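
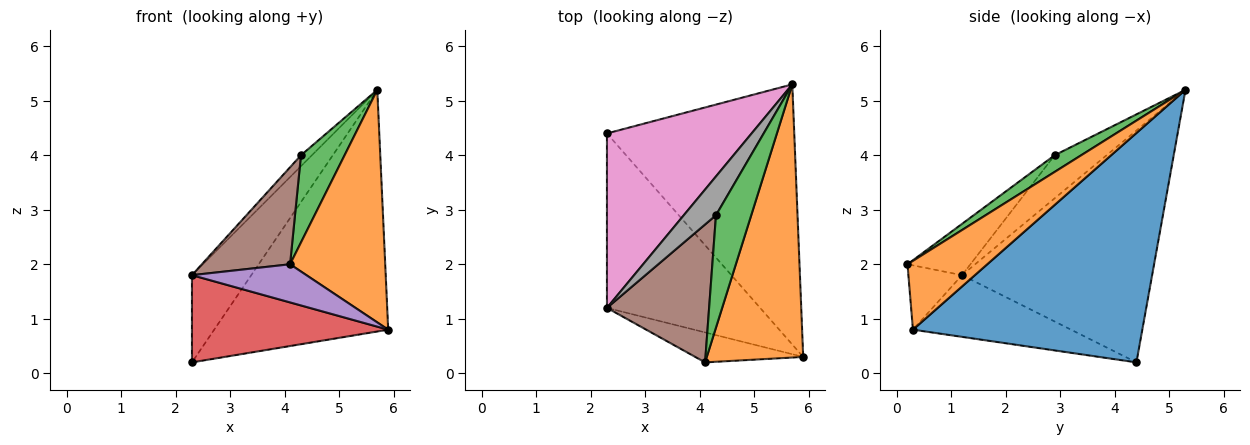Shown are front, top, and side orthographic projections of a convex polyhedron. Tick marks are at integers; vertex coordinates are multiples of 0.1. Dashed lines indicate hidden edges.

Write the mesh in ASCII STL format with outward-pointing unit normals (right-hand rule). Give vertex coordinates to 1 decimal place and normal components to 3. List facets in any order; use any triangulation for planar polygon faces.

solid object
 facet normal 0.668 0.507 -0.545
  outer loop
   vertex 5.7 5.3 5.2
   vertex 5.9 0.3 0.8
   vertex 2.3 4.4 0.2
  endloop
 endfacet
 facet normal 0.478 -0.570 0.669
  outer loop
   vertex 4.1 0.2 2.0
   vertex 5.9 0.3 0.8
   vertex 5.7 5.3 5.2
  endloop
 endfacet
 facet normal 0.350 -0.574 0.740
  outer loop
   vertex 4.3 2.9 4.0
   vertex 4.1 0.2 2.0
   vertex 5.7 5.3 5.2
  endloop
 endfacet
 facet normal -0.339 -0.421 -0.841
  outer loop
   vertex 2.3 1.2 1.8
   vertex 2.3 4.4 0.2
   vertex 5.9 0.3 0.8
  endloop
 endfacet
 facet normal -0.346 -0.738 -0.580
  outer loop
   vertex 2.3 1.2 1.8
   vertex 5.9 0.3 0.8
   vertex 4.1 0.2 2.0
  endloop
 endfacet
 facet normal -0.380 -0.532 0.757
  outer loop
   vertex 2.3 1.2 1.8
   vertex 4.1 0.2 2.0
   vertex 4.3 2.9 4.0
  endloop
 endfacet
 facet normal -0.820 0.256 0.512
  outer loop
   vertex 2.3 1.2 1.8
   vertex 5.7 5.3 5.2
   vertex 2.3 4.4 0.2
  endloop
 endfacet
 facet normal -0.790 0.166 0.590
  outer loop
   vertex 2.3 1.2 1.8
   vertex 4.3 2.9 4.0
   vertex 5.7 5.3 5.2
  endloop
 endfacet
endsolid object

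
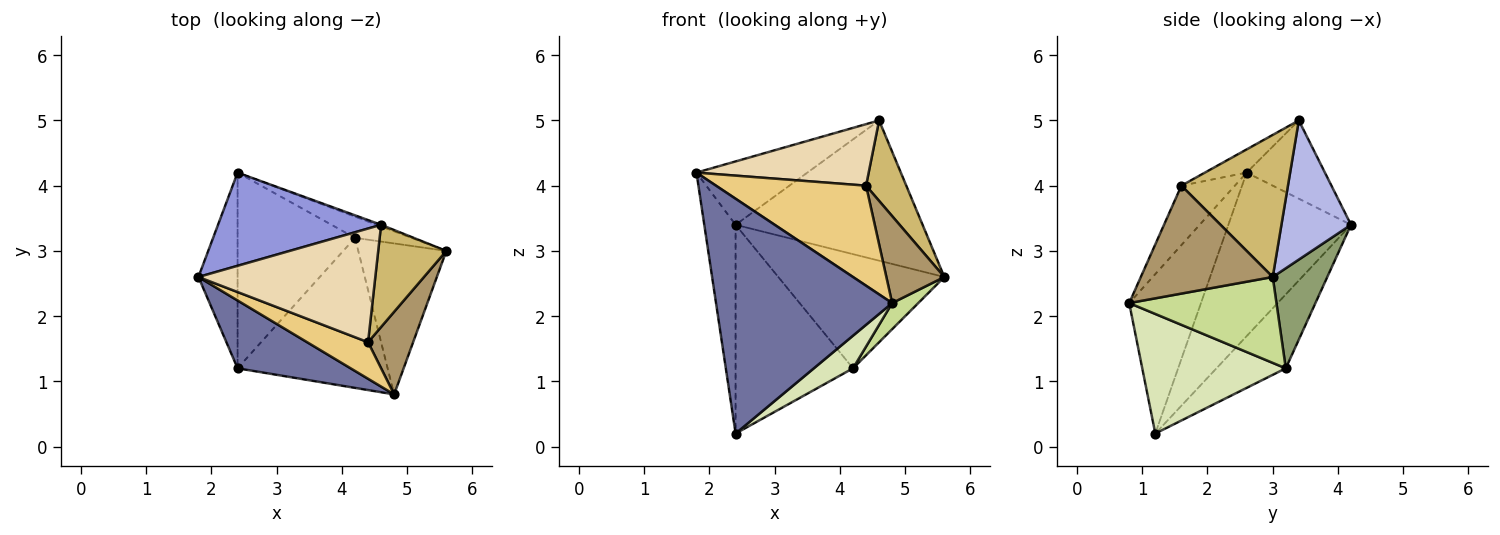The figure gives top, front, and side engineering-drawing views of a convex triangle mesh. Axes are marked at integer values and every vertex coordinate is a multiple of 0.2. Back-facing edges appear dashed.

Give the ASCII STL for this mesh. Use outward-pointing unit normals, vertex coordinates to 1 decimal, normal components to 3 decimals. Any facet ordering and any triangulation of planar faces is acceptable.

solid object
 facet normal -0.364 -0.895 0.258
  outer loop
   vertex 2.4 1.2 0.2
   vertex 4.8 0.8 2.2
   vertex 1.8 2.6 4.2
  endloop
 endfacet
 facet normal -0.944 0.241 -0.226
  outer loop
   vertex 2.4 4.2 3.4
   vertex 2.4 1.2 0.2
   vertex 1.8 2.6 4.2
  endloop
 endfacet
 facet normal -0.369 0.523 0.769
  outer loop
   vertex 4.6 3.4 5.0
   vertex 2.4 4.2 3.4
   vertex 1.8 2.6 4.2
  endloop
 endfacet
 facet normal 0.349 0.937 -0.011
  outer loop
   vertex 4.6 3.4 5.0
   vertex 5.6 3.0 2.6
   vertex 2.4 4.2 3.4
  endloop
 endfacet
 facet normal 0.307 0.936 -0.174
  outer loop
   vertex 4.2 3.2 1.2
   vertex 2.4 4.2 3.4
   vertex 5.6 3.0 2.6
  endloop
 endfacet
 facet normal -0.396 0.670 -0.628
  outer loop
   vertex 4.2 3.2 1.2
   vertex 2.4 1.2 0.2
   vertex 2.4 4.2 3.4
  endloop
 endfacet
 facet normal 0.693 -0.123 -0.710
  outer loop
   vertex 4.2 3.2 1.2
   vertex 5.6 3.0 2.6
   vertex 4.8 0.8 2.2
  endloop
 endfacet
 facet normal 0.614 -0.168 -0.771
  outer loop
   vertex 4.2 3.2 1.2
   vertex 4.8 0.8 2.2
   vertex 2.4 1.2 0.2
  endloop
 endfacet
 facet normal 0.855 -0.376 0.357
  outer loop
   vertex 4.4 1.6 4.0
   vertex 4.8 0.8 2.2
   vertex 5.6 3.0 2.6
  endloop
 endfacet
 facet normal 0.854 -0.322 0.409
  outer loop
   vertex 4.4 1.6 4.0
   vertex 5.6 3.0 2.6
   vertex 4.6 3.4 5.0
  endloop
 endfacet
 facet normal -0.318 -0.891 0.325
  outer loop
   vertex 4.4 1.6 4.0
   vertex 1.8 2.6 4.2
   vertex 4.8 0.8 2.2
  endloop
 endfacet
 facet normal -0.115 -0.473 0.874
  outer loop
   vertex 4.4 1.6 4.0
   vertex 4.6 3.4 5.0
   vertex 1.8 2.6 4.2
  endloop
 endfacet
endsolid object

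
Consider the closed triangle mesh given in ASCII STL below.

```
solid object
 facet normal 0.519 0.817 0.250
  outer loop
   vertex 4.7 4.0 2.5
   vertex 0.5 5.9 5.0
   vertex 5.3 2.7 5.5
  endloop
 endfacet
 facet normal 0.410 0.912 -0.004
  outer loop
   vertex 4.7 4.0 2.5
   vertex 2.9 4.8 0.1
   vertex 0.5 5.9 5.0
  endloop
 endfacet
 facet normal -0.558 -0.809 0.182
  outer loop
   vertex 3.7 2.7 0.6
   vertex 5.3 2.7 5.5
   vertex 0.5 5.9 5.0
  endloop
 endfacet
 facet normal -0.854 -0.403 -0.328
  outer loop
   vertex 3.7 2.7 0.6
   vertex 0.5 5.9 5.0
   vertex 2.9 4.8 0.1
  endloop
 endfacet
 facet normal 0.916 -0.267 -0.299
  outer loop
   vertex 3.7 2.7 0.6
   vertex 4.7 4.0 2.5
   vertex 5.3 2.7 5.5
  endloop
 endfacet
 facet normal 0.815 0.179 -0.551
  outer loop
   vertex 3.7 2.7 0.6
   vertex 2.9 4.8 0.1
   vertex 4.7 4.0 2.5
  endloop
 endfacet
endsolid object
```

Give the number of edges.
9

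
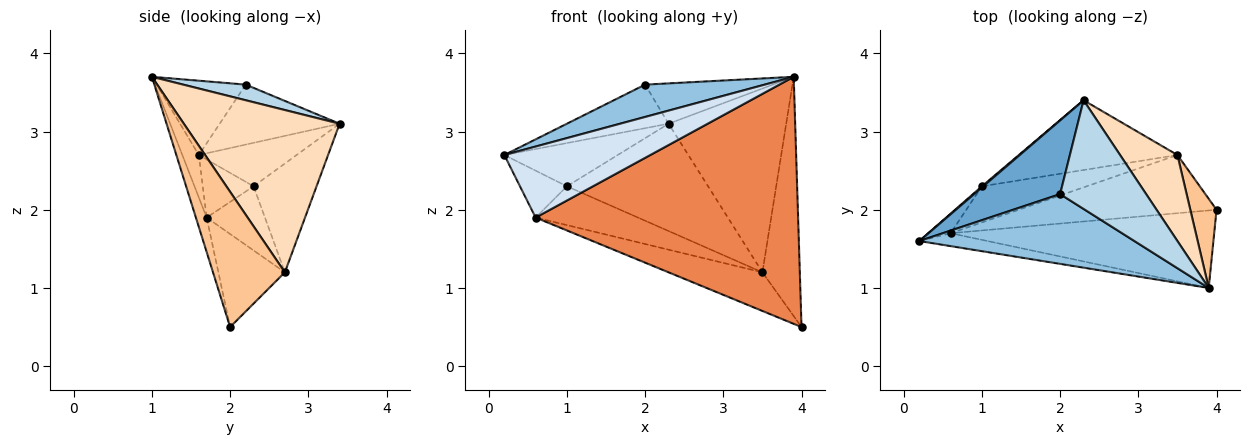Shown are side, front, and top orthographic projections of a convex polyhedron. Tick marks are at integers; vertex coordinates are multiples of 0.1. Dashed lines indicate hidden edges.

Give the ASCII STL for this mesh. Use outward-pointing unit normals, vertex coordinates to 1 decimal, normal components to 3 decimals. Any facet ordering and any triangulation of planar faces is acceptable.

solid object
 facet normal -0.515 0.436 0.738
  outer loop
   vertex 2.0 2.2 3.6
   vertex 2.3 3.4 3.1
   vertex 0.2 1.6 2.7
  endloop
 endfacet
 facet normal -0.299 -0.401 0.866
  outer loop
   vertex 2.0 2.2 3.6
   vertex 0.2 1.6 2.7
   vertex 3.9 1.0 3.7
  endloop
 endfacet
 facet normal 0.168 0.343 0.924
  outer loop
   vertex 2.0 2.2 3.6
   vertex 3.9 1.0 3.7
   vertex 2.3 3.4 3.1
  endloop
 endfacet
 facet normal -0.111 -0.978 -0.178
  outer loop
   vertex 0.6 1.7 1.9
   vertex 3.9 1.0 3.7
   vertex 0.2 1.6 2.7
  endloop
 endfacet
 facet normal -0.039 -0.953 -0.299
  outer loop
   vertex 0.6 1.7 1.9
   vertex 4.0 2.0 0.5
   vertex 3.9 1.0 3.7
  endloop
 endfacet
 facet normal -0.365 0.515 -0.776
  outer loop
   vertex 3.5 2.7 1.2
   vertex 4.0 2.0 0.5
   vertex 0.6 1.7 1.9
  endloop
 endfacet
 facet normal 0.874 0.455 0.169
  outer loop
   vertex 3.5 2.7 1.2
   vertex 3.9 1.0 3.7
   vertex 4.0 2.0 0.5
  endloop
 endfacet
 facet normal 0.768 0.580 0.271
  outer loop
   vertex 3.5 2.7 1.2
   vertex 2.3 3.4 3.1
   vertex 3.9 1.0 3.7
  endloop
 endfacet
 facet normal -0.350 0.785 -0.511
  outer loop
   vertex 1.0 2.3 2.3
   vertex 2.3 3.4 3.1
   vertex 3.5 2.7 1.2
  endloop
 endfacet
 facet normal -0.385 0.676 -0.629
  outer loop
   vertex 1.0 2.3 2.3
   vertex 3.5 2.7 1.2
   vertex 0.6 1.7 1.9
  endloop
 endfacet
 facet normal -0.653 0.757 0.020
  outer loop
   vertex 1.0 2.3 2.3
   vertex 0.2 1.6 2.7
   vertex 2.3 3.4 3.1
  endloop
 endfacet
 facet normal -0.707 0.653 -0.272
  outer loop
   vertex 1.0 2.3 2.3
   vertex 0.6 1.7 1.9
   vertex 0.2 1.6 2.7
  endloop
 endfacet
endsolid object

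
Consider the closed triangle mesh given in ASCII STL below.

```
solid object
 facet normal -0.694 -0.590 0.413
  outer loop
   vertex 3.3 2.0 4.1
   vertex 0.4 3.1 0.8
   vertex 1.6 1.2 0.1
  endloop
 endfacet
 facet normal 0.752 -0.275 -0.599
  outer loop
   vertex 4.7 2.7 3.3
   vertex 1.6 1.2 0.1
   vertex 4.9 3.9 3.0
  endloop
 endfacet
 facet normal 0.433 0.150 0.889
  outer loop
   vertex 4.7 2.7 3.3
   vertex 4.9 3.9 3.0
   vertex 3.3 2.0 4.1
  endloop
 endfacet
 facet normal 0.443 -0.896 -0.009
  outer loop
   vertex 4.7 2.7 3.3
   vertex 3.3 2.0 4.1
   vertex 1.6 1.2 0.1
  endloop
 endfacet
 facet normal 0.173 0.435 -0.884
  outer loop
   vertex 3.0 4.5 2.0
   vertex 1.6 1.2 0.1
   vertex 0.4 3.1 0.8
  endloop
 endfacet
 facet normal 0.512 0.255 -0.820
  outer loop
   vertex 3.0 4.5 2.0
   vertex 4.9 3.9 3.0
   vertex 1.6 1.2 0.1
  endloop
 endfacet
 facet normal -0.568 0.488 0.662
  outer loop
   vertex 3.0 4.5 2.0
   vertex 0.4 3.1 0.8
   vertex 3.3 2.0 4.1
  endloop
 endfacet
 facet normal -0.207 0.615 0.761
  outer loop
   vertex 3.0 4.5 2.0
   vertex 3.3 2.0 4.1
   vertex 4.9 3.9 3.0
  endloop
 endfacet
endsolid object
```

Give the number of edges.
12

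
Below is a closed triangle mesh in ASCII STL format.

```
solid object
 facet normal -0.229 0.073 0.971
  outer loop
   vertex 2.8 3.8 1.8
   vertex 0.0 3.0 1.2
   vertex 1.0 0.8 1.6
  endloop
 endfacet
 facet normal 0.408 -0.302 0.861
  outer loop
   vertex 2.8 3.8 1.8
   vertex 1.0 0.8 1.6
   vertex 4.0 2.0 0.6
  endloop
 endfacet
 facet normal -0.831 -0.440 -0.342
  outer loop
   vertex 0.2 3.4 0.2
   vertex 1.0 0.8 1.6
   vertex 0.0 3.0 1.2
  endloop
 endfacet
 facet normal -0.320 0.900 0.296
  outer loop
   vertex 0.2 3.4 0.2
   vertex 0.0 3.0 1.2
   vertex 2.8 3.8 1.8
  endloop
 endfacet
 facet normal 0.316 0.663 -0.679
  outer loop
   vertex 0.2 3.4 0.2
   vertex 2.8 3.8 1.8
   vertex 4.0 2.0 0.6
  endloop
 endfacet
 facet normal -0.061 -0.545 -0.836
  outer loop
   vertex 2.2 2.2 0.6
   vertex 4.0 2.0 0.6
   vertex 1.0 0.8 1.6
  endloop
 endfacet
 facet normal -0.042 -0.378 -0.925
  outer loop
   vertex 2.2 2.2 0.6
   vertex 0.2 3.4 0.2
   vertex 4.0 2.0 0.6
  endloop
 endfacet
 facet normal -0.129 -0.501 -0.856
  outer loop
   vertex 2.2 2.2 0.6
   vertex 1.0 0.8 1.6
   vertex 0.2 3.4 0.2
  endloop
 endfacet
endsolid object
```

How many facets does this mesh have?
8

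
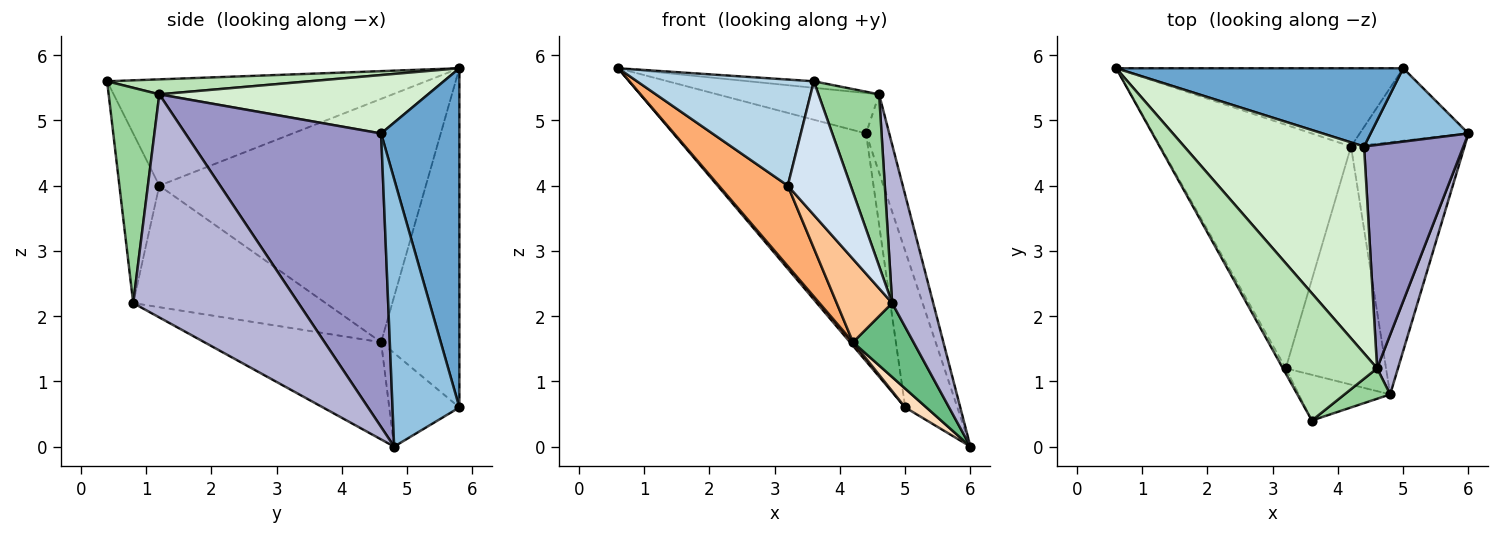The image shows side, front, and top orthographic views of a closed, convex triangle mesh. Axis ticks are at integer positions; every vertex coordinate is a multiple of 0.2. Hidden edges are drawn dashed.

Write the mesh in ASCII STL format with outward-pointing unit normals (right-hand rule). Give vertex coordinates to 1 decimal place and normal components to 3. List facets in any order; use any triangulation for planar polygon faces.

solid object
 facet normal 0.359 0.883 0.303
  outer loop
   vertex 4.4 4.6 4.8
   vertex 5.0 5.8 0.6
   vertex 0.6 5.8 5.8
  endloop
 endfacet
 facet normal 0.757 0.591 0.277
  outer loop
   vertex 4.4 4.6 4.8
   vertex 6.0 4.8 0.0
   vertex 5.0 5.8 0.6
  endloop
 endfacet
 facet normal -0.874 -0.485 -0.024
  outer loop
   vertex 3.2 1.2 4.0
   vertex 3.6 0.4 5.6
   vertex 0.6 5.8 5.8
  endloop
 endfacet
 facet normal -0.515 -0.811 -0.277
  outer loop
   vertex 3.2 1.2 4.0
   vertex 4.8 0.8 2.2
   vertex 3.6 0.4 5.6
  endloop
 endfacet
 facet normal -0.763 -0.029 -0.646
  outer loop
   vertex 4.2 4.6 1.6
   vertex 0.6 5.8 5.8
   vertex 5.0 5.8 0.6
  endloop
 endfacet
 facet normal -0.771 -0.200 -0.604
  outer loop
   vertex 4.2 4.6 1.6
   vertex 3.2 1.2 4.0
   vertex 0.6 5.8 5.8
  endloop
 endfacet
 facet normal -0.753 -0.217 -0.621
  outer loop
   vertex 4.2 4.6 1.6
   vertex 4.8 0.8 2.2
   vertex 3.2 1.2 4.0
  endloop
 endfacet
 facet normal -0.640 -0.193 -0.744
  outer loop
   vertex 4.2 4.6 1.6
   vertex 5.0 5.8 0.6
   vertex 6.0 4.8 0.0
  endloop
 endfacet
 facet normal -0.635 -0.217 -0.741
  outer loop
   vertex 4.2 4.6 1.6
   vertex 6.0 4.8 0.0
   vertex 4.8 0.8 2.2
  endloop
 endfacet
 facet normal 0.635 -0.760 0.135
  outer loop
   vertex 4.6 1.2 5.4
   vertex 3.6 0.4 5.6
   vertex 4.8 0.8 2.2
  endloop
 endfacet
 facet normal 0.157 0.051 0.986
  outer loop
   vertex 4.6 1.2 5.4
   vertex 0.6 5.8 5.8
   vertex 3.6 0.4 5.6
  endloop
 endfacet
 facet normal 0.304 0.183 0.935
  outer loop
   vertex 4.6 1.2 5.4
   vertex 4.4 4.6 4.8
   vertex 0.6 5.8 5.8
  endloop
 endfacet
 facet normal 0.941 0.112 0.318
  outer loop
   vertex 4.6 1.2 5.4
   vertex 6.0 4.8 0.0
   vertex 4.4 4.6 4.8
  endloop
 endfacet
 facet normal 0.966 -0.240 0.090
  outer loop
   vertex 4.6 1.2 5.4
   vertex 4.8 0.8 2.2
   vertex 6.0 4.8 0.0
  endloop
 endfacet
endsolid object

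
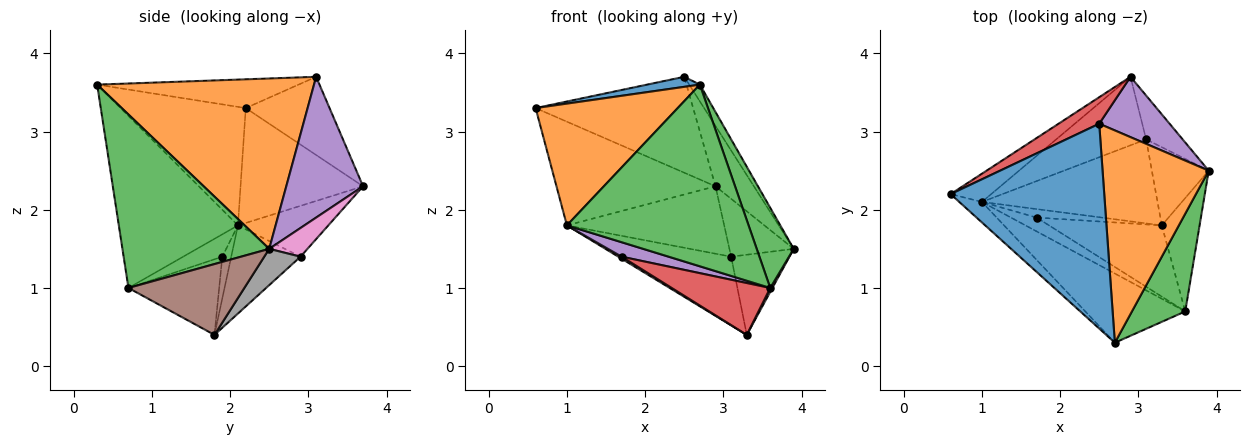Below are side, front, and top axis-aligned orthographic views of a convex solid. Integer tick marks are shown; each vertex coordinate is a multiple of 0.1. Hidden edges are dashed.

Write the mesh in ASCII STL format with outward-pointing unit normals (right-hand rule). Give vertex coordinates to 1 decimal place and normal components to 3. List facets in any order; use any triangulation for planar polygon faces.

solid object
 facet normal -0.184 -0.048 0.982
  outer loop
   vertex 2.5 3.1 3.7
   vertex 0.6 2.2 3.3
   vertex 2.7 0.3 3.6
  endloop
 endfacet
 facet normal 0.848 0.042 0.528
  outer loop
   vertex 2.5 3.1 3.7
   vertex 2.7 0.3 3.6
   vertex 3.9 2.5 1.5
  endloop
 endfacet
 facet normal 0.929 -0.234 0.286
  outer loop
   vertex 3.6 0.7 1.0
   vertex 3.9 2.5 1.5
   vertex 2.7 0.3 3.6
  endloop
 endfacet
 facet normal -0.456 0.858 0.237
  outer loop
   vertex 2.9 3.7 2.3
   vertex 0.6 2.2 3.3
   vertex 2.5 3.1 3.7
  endloop
 endfacet
 facet normal 0.816 0.408 0.408
  outer loop
   vertex 2.9 3.7 2.3
   vertex 2.5 3.1 3.7
   vertex 3.9 2.5 1.5
  endloop
 endfacet
 facet normal 0.882 -0.016 -0.471
  outer loop
   vertex 3.3 1.8 0.4
   vertex 3.9 2.5 1.5
   vertex 3.6 0.7 1.0
  endloop
 endfacet
 facet normal 0.428 0.721 -0.545
  outer loop
   vertex 3.1 2.9 1.4
   vertex 2.9 3.7 2.3
   vertex 3.9 2.5 1.5
  endloop
 endfacet
 facet normal 0.407 0.654 -0.638
  outer loop
   vertex 3.1 2.9 1.4
   vertex 3.9 2.5 1.5
   vertex 3.3 1.8 0.4
  endloop
 endfacet
 facet normal -0.362 0.590 -0.722
  outer loop
   vertex 1.0 2.1 1.8
   vertex 3.1 2.9 1.4
   vertex 3.3 1.8 0.4
  endloop
 endfacet
 facet normal -0.597 0.774 -0.211
  outer loop
   vertex 1.0 2.1 1.8
   vertex 0.6 2.2 3.3
   vertex 2.9 3.7 2.3
  endloop
 endfacet
 facet normal -0.374 0.650 -0.661
  outer loop
   vertex 1.0 2.1 1.8
   vertex 2.9 3.7 2.3
   vertex 3.1 2.9 1.4
  endloop
 endfacet
 facet normal -0.656 -0.745 -0.125
  outer loop
   vertex 1.0 2.1 1.8
   vertex 2.7 0.3 3.6
   vertex 0.6 2.2 3.3
  endloop
 endfacet
 facet normal -0.522 -0.797 -0.303
  outer loop
   vertex 1.0 2.1 1.8
   vertex 3.6 0.7 1.0
   vertex 2.7 0.3 3.6
  endloop
 endfacet
 facet normal -0.477 -0.518 -0.711
  outer loop
   vertex 1.7 1.9 1.4
   vertex 3.3 1.8 0.4
   vertex 3.6 0.7 1.0
  endloop
 endfacet
 facet normal -0.516 -0.619 -0.593
  outer loop
   vertex 1.7 1.9 1.4
   vertex 3.6 0.7 1.0
   vertex 1.0 2.1 1.8
  endloop
 endfacet
 facet normal -0.528 -0.198 -0.826
  outer loop
   vertex 1.7 1.9 1.4
   vertex 1.0 2.1 1.8
   vertex 3.3 1.8 0.4
  endloop
 endfacet
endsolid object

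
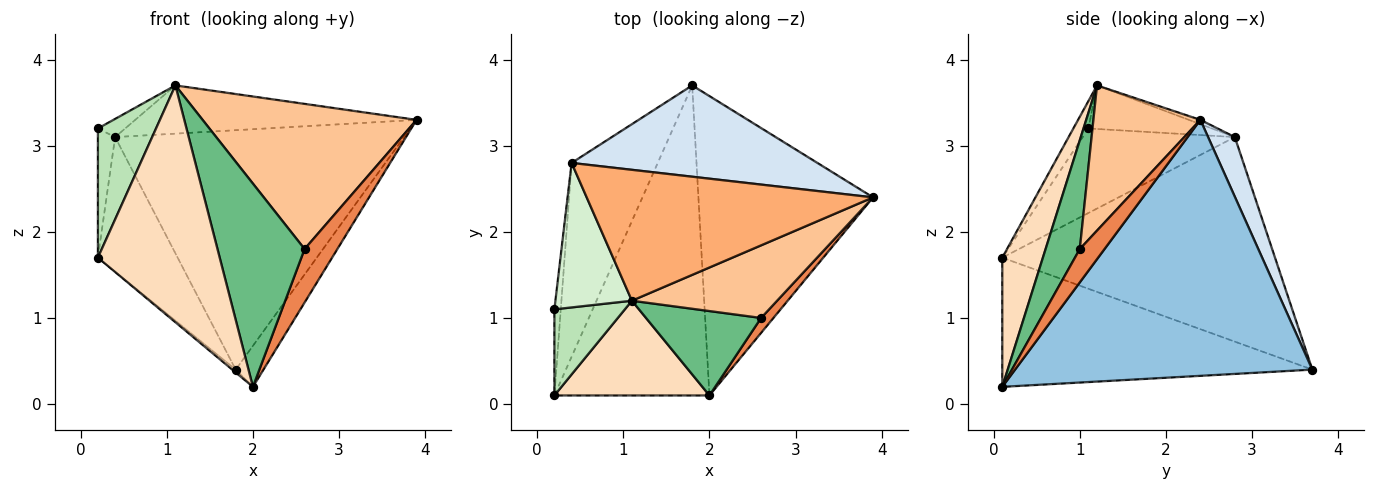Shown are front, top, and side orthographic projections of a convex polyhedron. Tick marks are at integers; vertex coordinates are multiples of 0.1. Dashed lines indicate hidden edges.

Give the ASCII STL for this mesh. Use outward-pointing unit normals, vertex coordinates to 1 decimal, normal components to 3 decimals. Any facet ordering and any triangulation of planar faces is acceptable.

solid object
 facet normal -0.640 0.007 -0.768
  outer loop
   vertex 2.0 0.1 0.2
   vertex 0.2 0.1 1.7
   vertex 1.8 3.7 0.4
  endloop
 endfacet
 facet normal 0.824 0.077 -0.562
  outer loop
   vertex 2.0 0.1 0.2
   vertex 1.8 3.7 0.4
   vertex 3.9 2.4 3.3
  endloop
 endfacet
 facet normal -0.890 0.260 -0.375
  outer loop
   vertex 0.4 2.8 3.1
   vertex 1.8 3.7 0.4
   vertex 0.2 0.1 1.7
  endloop
 endfacet
 facet normal 0.086 0.931 0.355
  outer loop
   vertex 0.4 2.8 3.1
   vertex 3.9 2.4 3.3
   vertex 1.8 3.7 0.4
  endloop
 endfacet
 facet normal 0.588 -0.779 0.218
  outer loop
   vertex 2.6 1.0 1.8
   vertex 2.0 0.1 0.2
   vertex 3.9 2.4 3.3
  endloop
 endfacet
 facet normal -0.014 0.346 0.938
  outer loop
   vertex 1.1 1.2 3.7
   vertex 3.9 2.4 3.3
   vertex 0.4 2.8 3.1
  endloop
 endfacet
 facet normal 0.408 -0.816 0.408
  outer loop
   vertex 1.1 1.2 3.7
   vertex 2.6 1.0 1.8
   vertex 3.9 2.4 3.3
  endloop
 endfacet
 facet normal 0.296 -0.887 0.355
  outer loop
   vertex 1.1 1.2 3.7
   vertex 0.2 0.1 1.7
   vertex 2.0 0.1 0.2
  endloop
 endfacet
 facet normal 0.341 -0.868 0.361
  outer loop
   vertex 1.1 1.2 3.7
   vertex 2.0 0.1 0.2
   vertex 2.6 1.0 1.8
  endloop
 endfacet
 facet normal -0.991 0.112 -0.075
  outer loop
   vertex 0.2 1.1 3.2
   vertex 0.4 2.8 3.1
   vertex 0.2 0.1 1.7
  endloop
 endfacet
 facet normal -0.211 -0.813 0.542
  outer loop
   vertex 0.2 1.1 3.2
   vertex 0.2 0.1 1.7
   vertex 1.1 1.2 3.7
  endloop
 endfacet
 facet normal -0.492 0.109 0.864
  outer loop
   vertex 0.2 1.1 3.2
   vertex 1.1 1.2 3.7
   vertex 0.4 2.8 3.1
  endloop
 endfacet
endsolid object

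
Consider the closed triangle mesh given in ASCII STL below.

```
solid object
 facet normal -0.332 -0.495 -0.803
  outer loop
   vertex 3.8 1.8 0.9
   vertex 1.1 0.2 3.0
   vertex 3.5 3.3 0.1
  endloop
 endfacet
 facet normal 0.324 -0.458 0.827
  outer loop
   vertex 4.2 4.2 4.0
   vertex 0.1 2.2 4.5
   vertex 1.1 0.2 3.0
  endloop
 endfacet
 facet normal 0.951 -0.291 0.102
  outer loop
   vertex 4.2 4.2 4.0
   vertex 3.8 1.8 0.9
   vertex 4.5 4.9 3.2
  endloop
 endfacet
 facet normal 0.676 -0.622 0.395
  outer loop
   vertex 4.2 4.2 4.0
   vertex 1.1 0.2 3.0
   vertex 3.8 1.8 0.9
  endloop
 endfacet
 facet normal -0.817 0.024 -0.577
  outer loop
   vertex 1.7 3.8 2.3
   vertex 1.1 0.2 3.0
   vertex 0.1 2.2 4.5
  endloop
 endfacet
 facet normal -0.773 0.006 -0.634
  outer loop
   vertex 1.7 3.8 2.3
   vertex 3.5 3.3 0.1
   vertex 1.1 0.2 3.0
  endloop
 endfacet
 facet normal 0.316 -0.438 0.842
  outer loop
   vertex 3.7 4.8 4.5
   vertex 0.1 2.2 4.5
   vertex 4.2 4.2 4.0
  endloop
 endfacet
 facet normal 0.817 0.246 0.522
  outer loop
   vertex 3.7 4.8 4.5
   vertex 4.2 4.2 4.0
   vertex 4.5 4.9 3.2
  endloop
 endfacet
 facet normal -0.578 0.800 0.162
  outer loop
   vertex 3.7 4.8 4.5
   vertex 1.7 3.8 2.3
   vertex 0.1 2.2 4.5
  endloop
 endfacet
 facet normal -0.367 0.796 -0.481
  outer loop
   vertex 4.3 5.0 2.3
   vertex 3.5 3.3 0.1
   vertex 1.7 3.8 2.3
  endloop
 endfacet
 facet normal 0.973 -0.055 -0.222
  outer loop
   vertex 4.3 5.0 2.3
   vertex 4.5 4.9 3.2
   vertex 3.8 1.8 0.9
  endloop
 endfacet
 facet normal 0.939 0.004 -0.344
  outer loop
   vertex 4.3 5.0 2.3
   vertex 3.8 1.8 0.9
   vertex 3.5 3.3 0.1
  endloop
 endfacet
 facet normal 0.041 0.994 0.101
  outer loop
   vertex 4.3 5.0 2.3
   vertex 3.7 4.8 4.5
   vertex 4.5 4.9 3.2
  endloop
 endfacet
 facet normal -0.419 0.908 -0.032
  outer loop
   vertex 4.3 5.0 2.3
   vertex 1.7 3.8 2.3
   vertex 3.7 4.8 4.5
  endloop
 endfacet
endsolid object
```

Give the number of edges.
21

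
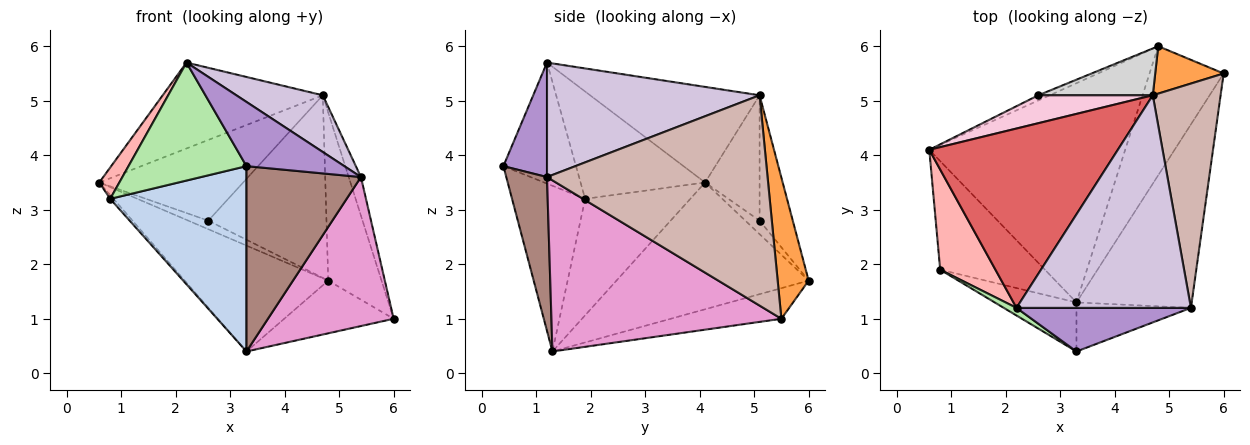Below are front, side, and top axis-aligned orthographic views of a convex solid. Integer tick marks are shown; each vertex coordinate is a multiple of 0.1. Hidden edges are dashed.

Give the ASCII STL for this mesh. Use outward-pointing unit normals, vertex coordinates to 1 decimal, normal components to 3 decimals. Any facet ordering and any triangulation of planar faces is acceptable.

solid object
 facet normal -0.743 0.024 -0.669
  outer loop
   vertex 0.8 1.9 3.2
   vertex 0.6 4.1 3.5
   vertex 3.3 1.3 0.4
  endloop
 endfacet
 facet normal -0.460 -0.858 -0.227
  outer loop
   vertex 0.8 1.9 3.2
   vertex 3.3 1.3 0.4
   vertex 3.3 0.4 3.8
  endloop
 endfacet
 facet normal 0.488 0.840 0.237
  outer loop
   vertex 4.8 6.0 1.7
   vertex 4.7 5.1 5.1
   vertex 6.0 5.5 1.0
  endloop
 endfacet
 facet normal -0.503 0.376 -0.778
  outer loop
   vertex 4.8 6.0 1.7
   vertex 3.3 1.3 0.4
   vertex 0.6 4.1 3.5
  endloop
 endfacet
 facet normal -0.357 0.353 -0.865
  outer loop
   vertex 4.8 6.0 1.7
   vertex 6.0 5.5 1.0
   vertex 3.3 1.3 0.4
  endloop
 endfacet
 facet normal -0.523 -0.850 0.055
  outer loop
   vertex 2.2 1.2 5.7
   vertex 0.8 1.9 3.2
   vertex 3.3 0.4 3.8
  endloop
 endfacet
 facet normal -0.416 0.393 0.820
  outer loop
   vertex 2.2 1.2 5.7
   vertex 4.7 5.1 5.1
   vertex 0.6 4.1 3.5
  endloop
 endfacet
 facet normal -0.880 -0.142 0.453
  outer loop
   vertex 2.2 1.2 5.7
   vertex 0.6 4.1 3.5
   vertex 0.8 1.9 3.2
  endloop
 endfacet
 facet normal 0.346 -0.776 0.527
  outer loop
   vertex 5.4 1.2 3.6
   vertex 2.2 1.2 5.7
   vertex 3.3 0.4 3.8
  endloop
 endfacet
 facet normal 0.535 -0.218 0.816
  outer loop
   vertex 5.4 1.2 3.6
   vertex 4.7 5.1 5.1
   vertex 2.2 1.2 5.7
  endloop
 endfacet
 facet normal 0.325 -0.914 -0.242
  outer loop
   vertex 5.4 1.2 3.6
   vertex 3.3 0.4 3.8
   vertex 3.3 1.3 0.4
  endloop
 endfacet
 facet normal 0.950 0.053 0.306
  outer loop
   vertex 5.4 1.2 3.6
   vertex 6.0 5.5 1.0
   vertex 4.7 5.1 5.1
  endloop
 endfacet
 facet normal 0.755 -0.413 -0.509
  outer loop
   vertex 5.4 1.2 3.6
   vertex 3.3 1.3 0.4
   vertex 6.0 5.5 1.0
  endloop
 endfacet
 facet normal -0.337 0.890 0.308
  outer loop
   vertex 2.6 5.1 2.8
   vertex 0.6 4.1 3.5
   vertex 4.7 5.1 5.1
  endloop
 endfacet
 facet normal -0.520 0.730 -0.443
  outer loop
   vertex 2.6 5.1 2.8
   vertex 4.8 6.0 1.7
   vertex 0.6 4.1 3.5
  endloop
 endfacet
 facet normal -0.263 0.935 0.240
  outer loop
   vertex 2.6 5.1 2.8
   vertex 4.7 5.1 5.1
   vertex 4.8 6.0 1.7
  endloop
 endfacet
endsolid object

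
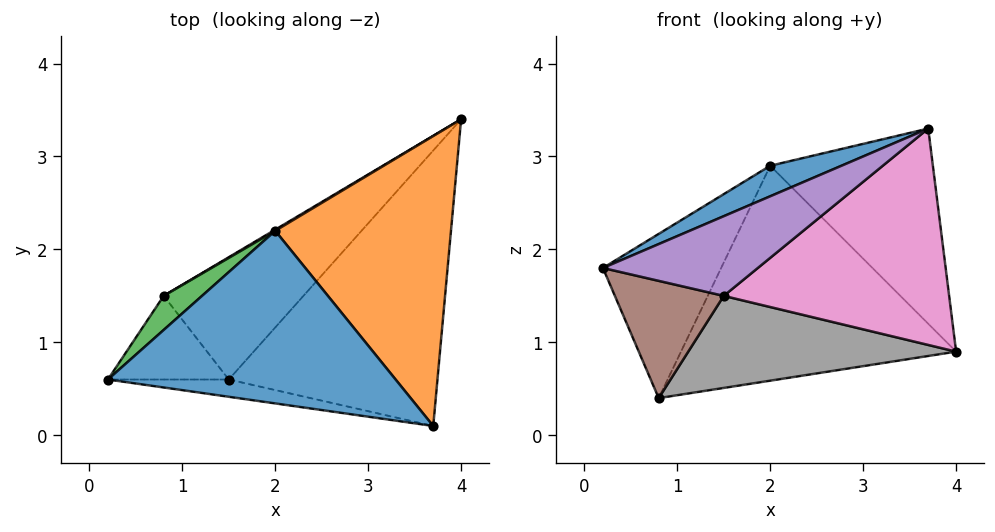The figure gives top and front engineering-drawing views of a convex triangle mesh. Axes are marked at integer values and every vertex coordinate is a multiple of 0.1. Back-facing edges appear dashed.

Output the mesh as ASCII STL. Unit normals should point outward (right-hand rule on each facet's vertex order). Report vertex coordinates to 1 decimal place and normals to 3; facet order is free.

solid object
 facet normal -0.408 -0.159 0.899
  outer loop
   vertex 2.0 2.2 2.9
   vertex 0.2 0.6 1.8
   vertex 3.7 0.1 3.3
  endloop
 endfacet
 facet normal 0.443 0.501 0.744
  outer loop
   vertex 2.0 2.2 2.9
   vertex 3.7 0.1 3.3
   vertex 4.0 3.4 0.9
  endloop
 endfacet
 facet normal -0.705 0.694 0.144
  outer loop
   vertex 2.0 2.2 2.9
   vertex 0.8 1.5 0.4
   vertex 0.2 0.6 1.8
  endloop
 endfacet
 facet normal -0.511 0.860 0.005
  outer loop
   vertex 2.0 2.2 2.9
   vertex 4.0 3.4 0.9
   vertex 0.8 1.5 0.4
  endloop
 endfacet
 facet normal -0.049 -0.976 -0.212
  outer loop
   vertex 1.5 0.6 1.5
   vertex 3.7 0.1 3.3
   vertex 0.2 0.6 1.8
  endloop
 endfacet
 facet normal -0.133 -0.807 -0.576
  outer loop
   vertex 1.5 0.6 1.5
   vertex 0.2 0.6 1.8
   vertex 0.8 1.5 0.4
  endloop
 endfacet
 facet normal 0.449 -0.552 -0.703
  outer loop
   vertex 1.5 0.6 1.5
   vertex 4.0 3.4 0.9
   vertex 3.7 0.1 3.3
  endloop
 endfacet
 facet normal 0.434 -0.542 -0.720
  outer loop
   vertex 1.5 0.6 1.5
   vertex 0.8 1.5 0.4
   vertex 4.0 3.4 0.9
  endloop
 endfacet
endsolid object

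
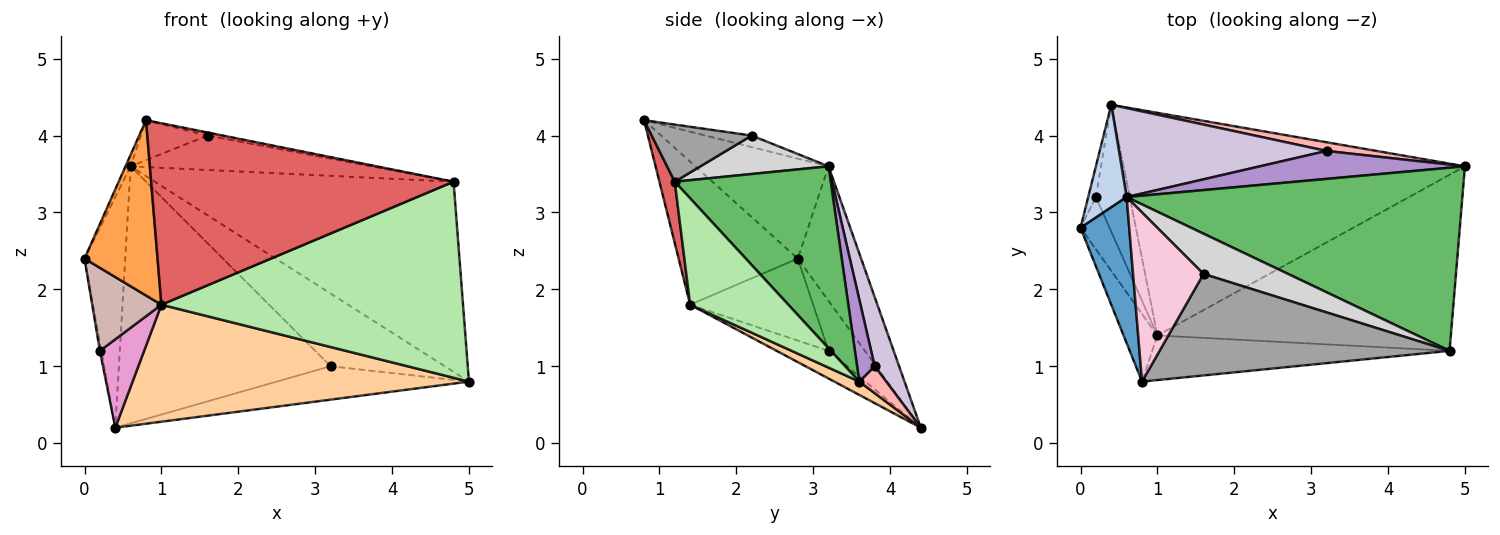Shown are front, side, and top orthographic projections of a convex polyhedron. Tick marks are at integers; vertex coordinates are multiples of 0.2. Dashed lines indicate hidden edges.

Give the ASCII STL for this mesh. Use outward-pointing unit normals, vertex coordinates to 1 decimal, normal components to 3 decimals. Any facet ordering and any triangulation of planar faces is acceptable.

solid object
 facet normal -0.898 0.035 0.438
  outer loop
   vertex 0.6 3.2 3.6
   vertex 0.0 2.8 2.4
   vertex 0.8 0.8 4.2
  endloop
 endfacet
 facet normal -0.818 0.526 0.234
  outer loop
   vertex 0.6 3.2 3.6
   vertex 0.4 4.4 0.2
   vertex 0.0 2.8 2.4
  endloop
 endfacet
 facet normal -0.836 -0.512 -0.198
  outer loop
   vertex 1.0 1.4 1.8
   vertex 0.8 0.8 4.2
   vertex 0.0 2.8 2.4
  endloop
 endfacet
 facet normal 0.035 -0.465 -0.885
  outer loop
   vertex 1.0 1.4 1.8
   vertex 0.4 4.4 0.2
   vertex 5.0 3.6 0.8
  endloop
 endfacet
 facet normal 0.352 0.674 0.649
  outer loop
   vertex 4.8 1.2 3.4
   vertex 5.0 3.6 0.8
   vertex 0.6 3.2 3.6
  endloop
 endfacet
 facet normal 0.235 -0.723 -0.649
  outer loop
   vertex 4.8 1.2 3.4
   vertex 1.0 1.4 1.8
   vertex 5.0 3.6 0.8
  endloop
 endfacet
 facet normal 0.049 -0.970 -0.238
  outer loop
   vertex 4.8 1.2 3.4
   vertex 0.8 0.8 4.2
   vertex 1.0 1.4 1.8
  endloop
 endfacet
 facet normal 0.134 0.959 0.249
  outer loop
   vertex 3.2 3.8 1.0
   vertex 5.0 3.6 0.8
   vertex 0.4 4.4 0.2
  endloop
 endfacet
 facet normal 0.142 0.924 0.355
  outer loop
   vertex 3.2 3.8 1.0
   vertex 0.6 3.2 3.6
   vertex 5.0 3.6 0.8
  endloop
 endfacet
 facet normal 0.108 0.939 0.325
  outer loop
   vertex 3.2 3.8 1.0
   vertex 0.4 4.4 0.2
   vertex 0.6 3.2 3.6
  endloop
 endfacet
 facet normal -0.988 0.038 -0.152
  outer loop
   vertex 0.2 3.2 1.2
   vertex 0.0 2.8 2.4
   vertex 0.4 4.4 0.2
  endloop
 endfacet
 facet normal -0.833 -0.468 -0.295
  outer loop
   vertex 0.2 3.2 1.2
   vertex 1.0 1.4 1.8
   vertex 0.0 2.8 2.4
  endloop
 endfacet
 facet normal -0.557 -0.475 -0.681
  outer loop
   vertex 0.2 3.2 1.2
   vertex 0.4 4.4 0.2
   vertex 1.0 1.4 1.8
  endloop
 endfacet
 facet normal -0.157 0.227 0.961
  outer loop
   vertex 1.6 2.2 4.0
   vertex 0.6 3.2 3.6
   vertex 0.8 0.8 4.2
  endloop
 endfacet
 facet normal 0.193 0.030 0.981
  outer loop
   vertex 1.6 2.2 4.0
   vertex 0.8 0.8 4.2
   vertex 4.8 1.2 3.4
  endloop
 endfacet
 facet normal 0.327 0.614 0.719
  outer loop
   vertex 1.6 2.2 4.0
   vertex 4.8 1.2 3.4
   vertex 0.6 3.2 3.6
  endloop
 endfacet
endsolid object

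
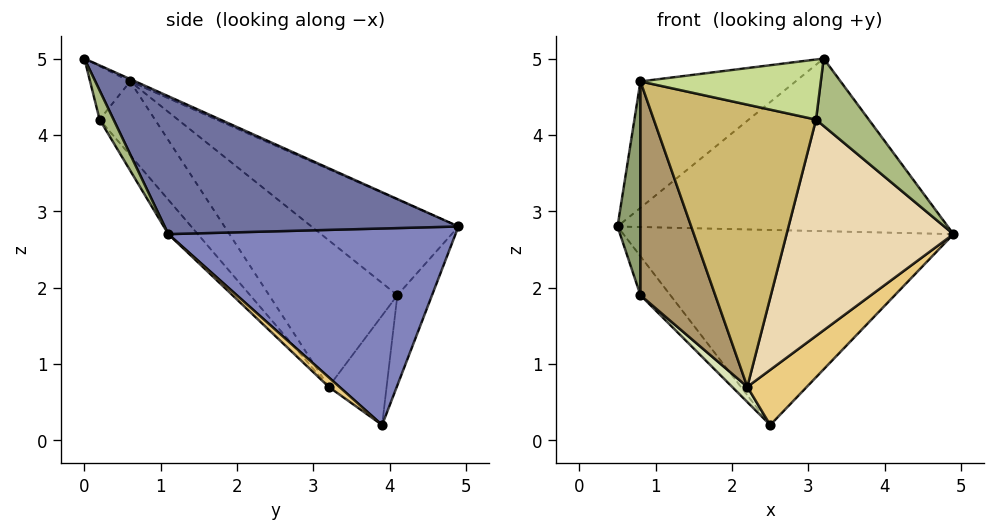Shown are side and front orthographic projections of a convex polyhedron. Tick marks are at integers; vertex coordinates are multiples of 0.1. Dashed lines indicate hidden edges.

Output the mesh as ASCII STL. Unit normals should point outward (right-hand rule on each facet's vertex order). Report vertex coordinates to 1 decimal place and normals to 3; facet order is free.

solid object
 facet normal 0.507 0.570 0.647
  outer loop
   vertex 3.2 0.0 5.0
   vertex 4.9 1.1 2.7
   vertex 0.5 4.9 2.8
  endloop
 endfacet
 facet normal 0.642 0.738 0.210
  outer loop
   vertex 2.5 3.9 0.2
   vertex 0.5 4.9 2.8
   vertex 4.9 1.1 2.7
  endloop
 endfacet
 facet normal -0.014 0.403 0.915
  outer loop
   vertex 0.8 0.6 4.7
   vertex 3.2 0.0 5.0
   vertex 0.5 4.9 2.8
  endloop
 endfacet
 facet normal -0.581 0.502 -0.640
  outer loop
   vertex 0.8 4.1 1.9
   vertex 0.5 4.9 2.8
   vertex 2.5 3.9 0.2
  endloop
 endfacet
 facet normal -0.970 -0.151 -0.189
  outer loop
   vertex 0.8 4.1 1.9
   vertex 0.8 0.6 4.7
   vertex 0.5 4.9 2.8
  endloop
 endfacet
 facet normal 0.246 -0.933 -0.264
  outer loop
   vertex 3.1 0.2 4.2
   vertex 4.9 1.1 2.7
   vertex 3.2 0.0 5.0
  endloop
 endfacet
 facet normal -0.212 -0.954 -0.212
  outer loop
   vertex 3.1 0.2 4.2
   vertex 3.2 0.0 5.0
   vertex 0.8 0.6 4.7
  endloop
 endfacet
 facet normal -0.706 -0.186 -0.684
  outer loop
   vertex 2.2 3.2 0.7
   vertex 0.8 4.1 1.9
   vertex 2.5 3.9 0.2
  endloop
 endfacet
 facet normal -0.731 -0.426 -0.533
  outer loop
   vertex 2.2 3.2 0.7
   vertex 0.8 0.6 4.7
   vertex 0.8 4.1 1.9
  endloop
 endfacet
 facet normal -0.261 -0.765 -0.589
  outer loop
   vertex 2.2 3.2 0.7
   vertex 3.1 0.2 4.2
   vertex 0.8 0.6 4.7
  endloop
 endfacet
 facet normal 0.109 -0.608 -0.786
  outer loop
   vertex 2.2 3.2 0.7
   vertex 2.5 3.9 0.2
   vertex 4.9 1.1 2.7
  endloop
 endfacet
 facet normal -0.136 -0.769 -0.624
  outer loop
   vertex 2.2 3.2 0.7
   vertex 4.9 1.1 2.7
   vertex 3.1 0.2 4.2
  endloop
 endfacet
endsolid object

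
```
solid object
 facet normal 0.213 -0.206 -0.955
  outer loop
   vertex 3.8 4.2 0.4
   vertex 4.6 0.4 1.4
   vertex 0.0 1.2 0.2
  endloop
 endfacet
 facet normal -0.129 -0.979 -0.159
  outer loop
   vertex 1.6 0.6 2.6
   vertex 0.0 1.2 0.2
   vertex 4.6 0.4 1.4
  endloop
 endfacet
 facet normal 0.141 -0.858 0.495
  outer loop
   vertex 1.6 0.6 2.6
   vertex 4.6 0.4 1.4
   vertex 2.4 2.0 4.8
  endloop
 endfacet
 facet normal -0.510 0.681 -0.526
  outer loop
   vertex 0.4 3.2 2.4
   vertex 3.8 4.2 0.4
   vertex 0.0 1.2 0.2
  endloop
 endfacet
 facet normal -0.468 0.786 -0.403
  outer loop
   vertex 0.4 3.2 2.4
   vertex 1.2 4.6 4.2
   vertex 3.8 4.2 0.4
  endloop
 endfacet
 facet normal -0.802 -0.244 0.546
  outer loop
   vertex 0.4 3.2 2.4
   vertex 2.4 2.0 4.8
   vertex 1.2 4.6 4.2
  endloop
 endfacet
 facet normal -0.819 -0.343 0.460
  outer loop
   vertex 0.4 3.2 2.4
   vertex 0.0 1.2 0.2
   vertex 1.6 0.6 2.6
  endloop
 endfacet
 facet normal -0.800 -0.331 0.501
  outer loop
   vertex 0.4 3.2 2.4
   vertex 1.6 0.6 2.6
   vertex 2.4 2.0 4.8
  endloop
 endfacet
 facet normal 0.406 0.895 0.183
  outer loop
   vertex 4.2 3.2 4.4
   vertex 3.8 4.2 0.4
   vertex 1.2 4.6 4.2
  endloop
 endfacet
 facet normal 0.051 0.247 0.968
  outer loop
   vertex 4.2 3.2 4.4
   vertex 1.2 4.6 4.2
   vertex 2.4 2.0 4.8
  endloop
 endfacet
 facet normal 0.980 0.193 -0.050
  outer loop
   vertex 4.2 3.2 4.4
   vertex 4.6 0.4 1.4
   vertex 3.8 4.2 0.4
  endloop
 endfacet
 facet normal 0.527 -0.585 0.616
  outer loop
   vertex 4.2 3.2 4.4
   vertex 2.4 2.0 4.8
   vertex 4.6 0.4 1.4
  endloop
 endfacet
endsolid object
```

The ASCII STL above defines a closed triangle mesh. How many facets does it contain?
12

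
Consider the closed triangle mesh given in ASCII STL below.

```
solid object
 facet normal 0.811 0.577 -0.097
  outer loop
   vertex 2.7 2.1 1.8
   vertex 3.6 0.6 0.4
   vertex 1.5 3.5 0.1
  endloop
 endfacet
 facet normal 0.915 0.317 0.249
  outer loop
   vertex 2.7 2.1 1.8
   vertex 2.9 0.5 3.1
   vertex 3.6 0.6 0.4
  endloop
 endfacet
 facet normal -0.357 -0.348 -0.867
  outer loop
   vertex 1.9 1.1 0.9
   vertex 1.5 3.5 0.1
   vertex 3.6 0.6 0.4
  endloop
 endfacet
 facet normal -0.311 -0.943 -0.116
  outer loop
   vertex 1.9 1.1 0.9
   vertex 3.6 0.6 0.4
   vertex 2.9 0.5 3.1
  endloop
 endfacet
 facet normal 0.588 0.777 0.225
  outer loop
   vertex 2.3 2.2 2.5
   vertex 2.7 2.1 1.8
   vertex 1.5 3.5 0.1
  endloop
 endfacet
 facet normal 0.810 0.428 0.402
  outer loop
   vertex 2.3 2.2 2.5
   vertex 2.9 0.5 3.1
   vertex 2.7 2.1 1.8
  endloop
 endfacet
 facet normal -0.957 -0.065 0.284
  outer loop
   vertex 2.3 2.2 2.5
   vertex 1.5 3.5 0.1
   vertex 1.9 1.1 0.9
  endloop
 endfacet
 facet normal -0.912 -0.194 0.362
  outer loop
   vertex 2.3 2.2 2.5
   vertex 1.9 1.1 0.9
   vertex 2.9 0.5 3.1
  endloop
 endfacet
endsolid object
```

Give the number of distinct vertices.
6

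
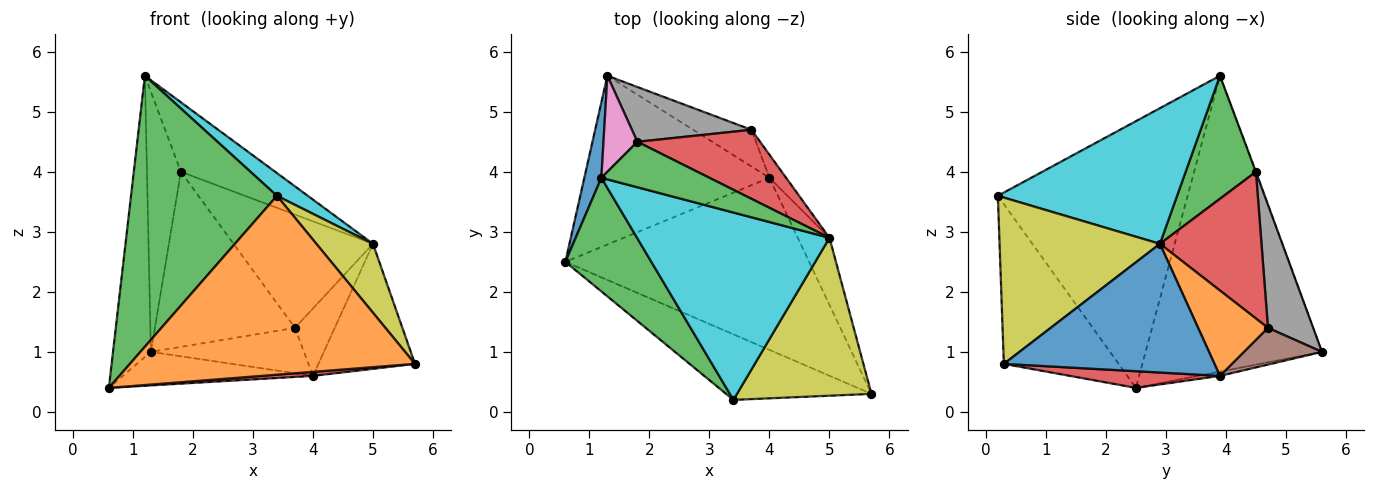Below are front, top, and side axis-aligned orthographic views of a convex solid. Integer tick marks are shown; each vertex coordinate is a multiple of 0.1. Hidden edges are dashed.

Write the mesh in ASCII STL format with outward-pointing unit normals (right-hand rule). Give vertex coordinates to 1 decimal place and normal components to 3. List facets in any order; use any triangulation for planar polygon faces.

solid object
 facet normal -0.976 0.210 0.056
  outer loop
   vertex 1.2 3.9 5.6
   vertex 1.3 5.6 1.0
   vertex 0.6 2.5 0.4
  endloop
 endfacet
 facet normal -0.354 -0.878 -0.322
  outer loop
   vertex 3.4 0.2 3.6
   vertex 0.6 2.5 0.4
   vertex 5.7 0.3 0.8
  endloop
 endfacet
 facet normal -0.768 -0.591 0.248
  outer loop
   vertex 3.4 0.2 3.6
   vertex 1.2 3.9 5.6
   vertex 0.6 2.5 0.4
  endloop
 endfacet
 facet normal 0.068 -0.023 -0.997
  outer loop
   vertex 4.0 3.9 0.6
   vertex 5.7 0.3 0.8
   vertex 0.6 2.5 0.4
  endloop
 endfacet
 facet normal -0.023 0.195 -0.981
  outer loop
   vertex 4.0 3.9 0.6
   vertex 0.6 2.5 0.4
   vertex 1.3 5.6 1.0
  endloop
 endfacet
 facet normal 0.368 0.723 -0.585
  outer loop
   vertex 3.7 4.7 1.4
   vertex 4.0 3.9 0.6
   vertex 1.3 5.6 1.0
  endloop
 endfacet
 facet normal -0.014 0.938 0.346
  outer loop
   vertex 1.8 4.5 4.0
   vertex 1.3 5.6 1.0
   vertex 1.2 3.9 5.6
  endloop
 endfacet
 facet normal 0.294 0.912 0.285
  outer loop
   vertex 1.8 4.5 4.0
   vertex 3.7 4.7 1.4
   vertex 1.3 5.6 1.0
  endloop
 endfacet
 facet normal 0.750 -0.265 0.606
  outer loop
   vertex 5.0 2.9 2.8
   vertex 3.4 0.2 3.6
   vertex 5.7 0.3 0.8
  endloop
 endfacet
 facet normal 0.573 -0.099 0.813
  outer loop
   vertex 5.0 2.9 2.8
   vertex 1.2 3.9 5.6
   vertex 3.4 0.2 3.6
  endloop
 endfacet
 facet normal 0.887 0.407 -0.218
  outer loop
   vertex 5.0 2.9 2.8
   vertex 5.7 0.3 0.8
   vertex 4.0 3.9 0.6
  endloop
 endfacet
 facet normal 0.856 0.488 -0.167
  outer loop
   vertex 5.0 2.9 2.8
   vertex 4.0 3.9 0.6
   vertex 3.7 4.7 1.4
  endloop
 endfacet
 facet normal 0.529 0.710 0.465
  outer loop
   vertex 5.0 2.9 2.8
   vertex 1.8 4.5 4.0
   vertex 1.2 3.9 5.6
  endloop
 endfacet
 facet normal 0.528 0.725 0.442
  outer loop
   vertex 5.0 2.9 2.8
   vertex 3.7 4.7 1.4
   vertex 1.8 4.5 4.0
  endloop
 endfacet
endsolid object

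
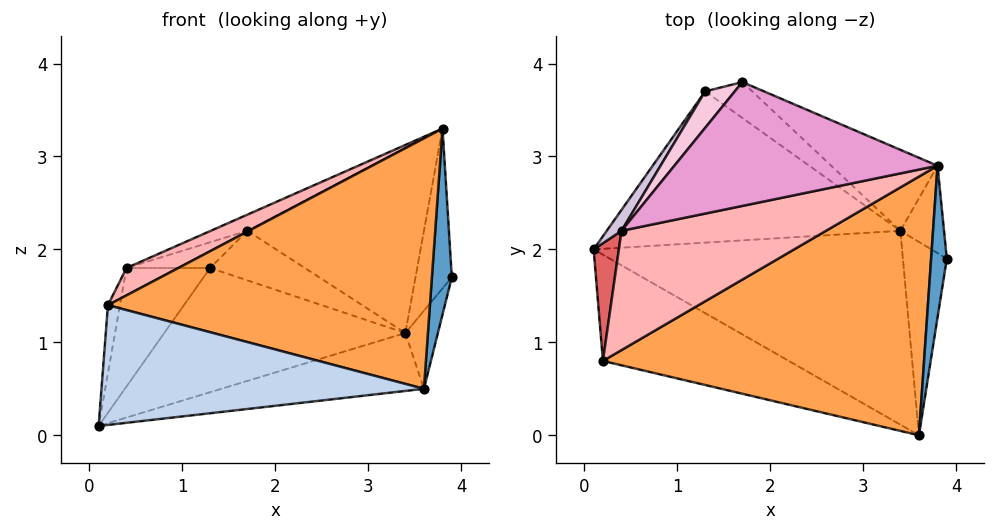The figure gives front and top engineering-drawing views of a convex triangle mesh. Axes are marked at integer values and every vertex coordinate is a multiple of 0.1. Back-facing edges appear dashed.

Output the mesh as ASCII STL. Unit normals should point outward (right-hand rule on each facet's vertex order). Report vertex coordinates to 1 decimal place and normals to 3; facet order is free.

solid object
 facet normal 0.922 -0.301 0.245
  outer loop
   vertex 3.8 2.9 3.3
   vertex 3.6 0.0 0.5
   vertex 3.9 1.9 1.7
  endloop
 endfacet
 facet normal -0.332 -0.706 -0.626
  outer loop
   vertex 0.2 0.8 1.4
   vertex 0.1 2.0 0.1
   vertex 3.6 0.0 0.5
  endloop
 endfacet
 facet normal 0.027 -0.695 0.718
  outer loop
   vertex 0.2 0.8 1.4
   vertex 3.6 0.0 0.5
   vertex 3.8 2.9 3.3
  endloop
 endfacet
 facet normal 0.263 0.276 -0.924
  outer loop
   vertex 3.4 2.2 1.1
   vertex 3.6 0.0 0.5
   vertex 0.1 2.0 0.1
  endloop
 endfacet
 facet normal 0.801 0.224 -0.555
  outer loop
   vertex 3.4 2.2 1.1
   vertex 3.9 1.9 1.7
   vertex 3.6 0.0 0.5
  endloop
 endfacet
 facet normal 0.741 0.590 -0.322
  outer loop
   vertex 3.4 2.2 1.1
   vertex 3.8 2.9 3.3
   vertex 3.9 1.9 1.7
  endloop
 endfacet
 facet normal -0.982 0.094 0.162
  outer loop
   vertex 0.4 2.2 1.8
   vertex 0.1 2.0 0.1
   vertex 0.2 0.8 1.4
  endloop
 endfacet
 facet normal -0.358 -0.209 0.910
  outer loop
   vertex 0.4 2.2 1.8
   vertex 0.2 0.8 1.4
   vertex 3.8 2.9 3.3
  endloop
 endfacet
 facet normal 0.192 0.623 -0.758
  outer loop
   vertex 1.3 3.7 1.8
   vertex 3.4 2.2 1.1
   vertex 0.1 2.0 0.1
  endloop
 endfacet
 facet normal -0.854 0.512 0.090
  outer loop
   vertex 1.3 3.7 1.8
   vertex 0.1 2.0 0.1
   vertex 0.4 2.2 1.8
  endloop
 endfacet
 facet normal 0.516 0.785 -0.343
  outer loop
   vertex 1.7 3.8 2.2
   vertex 3.8 2.9 3.3
   vertex 3.4 2.2 1.1
  endloop
 endfacet
 facet normal 0.358 0.757 -0.547
  outer loop
   vertex 1.7 3.8 2.2
   vertex 3.4 2.2 1.1
   vertex 1.3 3.7 1.8
  endloop
 endfacet
 facet normal -0.421 0.117 0.899
  outer loop
   vertex 1.7 3.8 2.2
   vertex 0.4 2.2 1.8
   vertex 3.8 2.9 3.3
  endloop
 endfacet
 facet normal -0.693 0.416 0.589
  outer loop
   vertex 1.7 3.8 2.2
   vertex 1.3 3.7 1.8
   vertex 0.4 2.2 1.8
  endloop
 endfacet
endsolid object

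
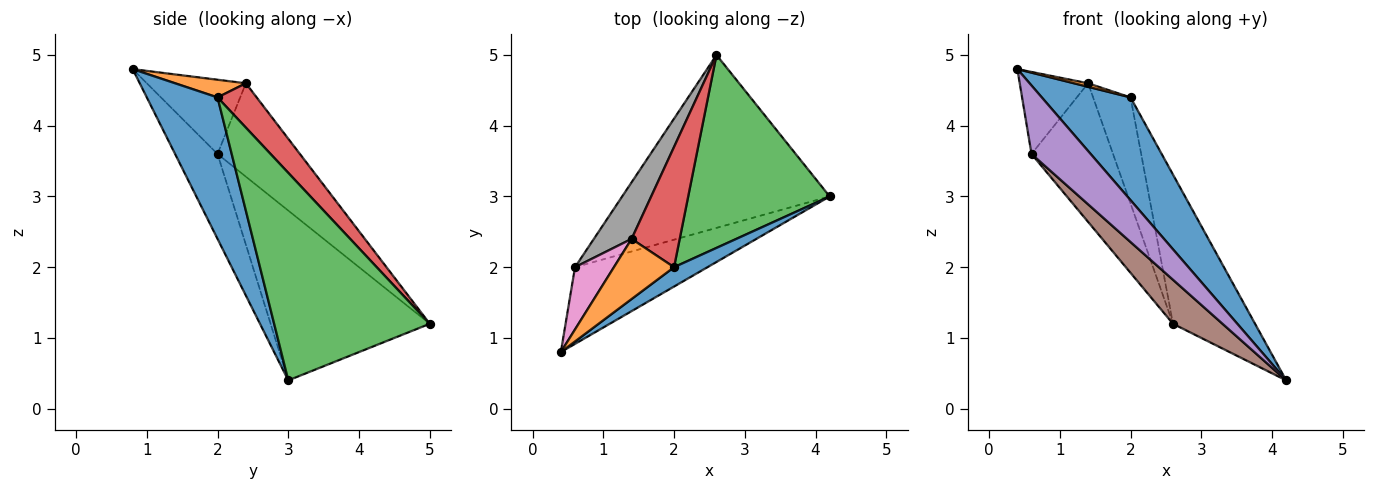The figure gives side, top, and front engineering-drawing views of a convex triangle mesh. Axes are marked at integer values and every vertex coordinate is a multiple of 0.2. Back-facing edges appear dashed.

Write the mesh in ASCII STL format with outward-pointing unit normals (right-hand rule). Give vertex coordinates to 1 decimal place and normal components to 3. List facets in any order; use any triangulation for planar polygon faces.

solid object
 facet normal 0.617 -0.774 0.146
  outer loop
   vertex 2.0 2.0 4.4
   vertex 0.4 0.8 4.8
   vertex 4.2 3.0 0.4
  endloop
 endfacet
 facet normal 0.282 -0.056 0.958
  outer loop
   vertex 2.0 2.0 4.4
   vertex 1.4 2.4 4.6
   vertex 0.4 0.8 4.8
  endloop
 endfacet
 facet normal 0.757 0.399 0.516
  outer loop
   vertex 2.0 2.0 4.4
   vertex 4.2 3.0 0.4
   vertex 2.6 5.0 1.2
  endloop
 endfacet
 facet normal 0.568 0.544 0.617
  outer loop
   vertex 2.0 2.0 4.4
   vertex 2.6 5.0 1.2
   vertex 1.4 2.4 4.6
  endloop
 endfacet
 facet normal -0.431 -0.601 -0.673
  outer loop
   vertex 0.6 2.0 3.6
   vertex 4.2 3.0 0.4
   vertex 0.4 0.8 4.8
  endloop
 endfacet
 facet normal -0.621 -0.193 -0.759
  outer loop
   vertex 0.6 2.0 3.6
   vertex 2.6 5.0 1.2
   vertex 4.2 3.0 0.4
  endloop
 endfacet
 facet normal -0.756 0.522 0.396
  outer loop
   vertex 0.6 2.0 3.6
   vertex 0.4 0.8 4.8
   vertex 1.4 2.4 4.6
  endloop
 endfacet
 facet normal -0.683 0.676 0.276
  outer loop
   vertex 0.6 2.0 3.6
   vertex 1.4 2.4 4.6
   vertex 2.6 5.0 1.2
  endloop
 endfacet
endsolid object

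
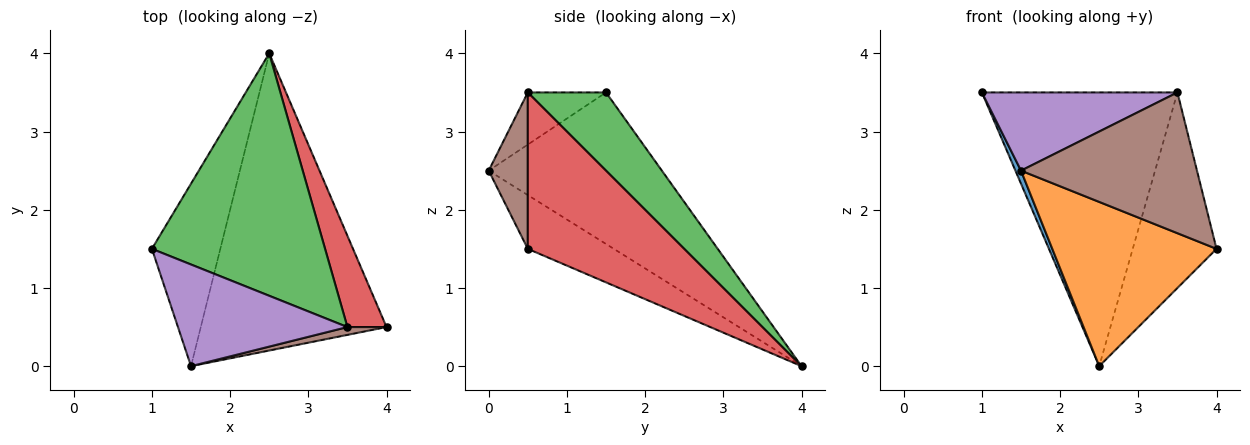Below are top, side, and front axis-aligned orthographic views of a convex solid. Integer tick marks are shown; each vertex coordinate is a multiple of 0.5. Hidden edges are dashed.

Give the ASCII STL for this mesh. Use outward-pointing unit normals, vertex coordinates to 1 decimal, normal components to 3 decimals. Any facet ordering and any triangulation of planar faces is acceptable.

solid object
 facet normal -0.911 -0.029 -0.411
  outer loop
   vertex 1.5 0.0 2.5
   vertex 1.0 1.5 3.5
   vertex 2.5 4.0 0.0
  endloop
 endfacet
 facet normal -0.246 -0.469 -0.848
  outer loop
   vertex 1.5 0.0 2.5
   vertex 2.5 4.0 0.0
   vertex 4.0 0.5 1.5
  endloop
 endfacet
 facet normal 0.287 0.717 0.635
  outer loop
   vertex 3.5 0.5 3.5
   vertex 2.5 4.0 0.0
   vertex 1.0 1.5 3.5
  endloop
 endfacet
 facet normal 0.861 0.461 0.215
  outer loop
   vertex 3.5 0.5 3.5
   vertex 4.0 0.5 1.5
   vertex 2.5 4.0 0.0
  endloop
 endfacet
 facet normal -0.237 -0.592 0.770
  outer loop
   vertex 3.5 0.5 3.5
   vertex 1.0 1.5 3.5
   vertex 1.5 0.0 2.5
  endloop
 endfacet
 facet normal 0.217 -0.975 0.054
  outer loop
   vertex 3.5 0.5 3.5
   vertex 1.5 0.0 2.5
   vertex 4.0 0.5 1.5
  endloop
 endfacet
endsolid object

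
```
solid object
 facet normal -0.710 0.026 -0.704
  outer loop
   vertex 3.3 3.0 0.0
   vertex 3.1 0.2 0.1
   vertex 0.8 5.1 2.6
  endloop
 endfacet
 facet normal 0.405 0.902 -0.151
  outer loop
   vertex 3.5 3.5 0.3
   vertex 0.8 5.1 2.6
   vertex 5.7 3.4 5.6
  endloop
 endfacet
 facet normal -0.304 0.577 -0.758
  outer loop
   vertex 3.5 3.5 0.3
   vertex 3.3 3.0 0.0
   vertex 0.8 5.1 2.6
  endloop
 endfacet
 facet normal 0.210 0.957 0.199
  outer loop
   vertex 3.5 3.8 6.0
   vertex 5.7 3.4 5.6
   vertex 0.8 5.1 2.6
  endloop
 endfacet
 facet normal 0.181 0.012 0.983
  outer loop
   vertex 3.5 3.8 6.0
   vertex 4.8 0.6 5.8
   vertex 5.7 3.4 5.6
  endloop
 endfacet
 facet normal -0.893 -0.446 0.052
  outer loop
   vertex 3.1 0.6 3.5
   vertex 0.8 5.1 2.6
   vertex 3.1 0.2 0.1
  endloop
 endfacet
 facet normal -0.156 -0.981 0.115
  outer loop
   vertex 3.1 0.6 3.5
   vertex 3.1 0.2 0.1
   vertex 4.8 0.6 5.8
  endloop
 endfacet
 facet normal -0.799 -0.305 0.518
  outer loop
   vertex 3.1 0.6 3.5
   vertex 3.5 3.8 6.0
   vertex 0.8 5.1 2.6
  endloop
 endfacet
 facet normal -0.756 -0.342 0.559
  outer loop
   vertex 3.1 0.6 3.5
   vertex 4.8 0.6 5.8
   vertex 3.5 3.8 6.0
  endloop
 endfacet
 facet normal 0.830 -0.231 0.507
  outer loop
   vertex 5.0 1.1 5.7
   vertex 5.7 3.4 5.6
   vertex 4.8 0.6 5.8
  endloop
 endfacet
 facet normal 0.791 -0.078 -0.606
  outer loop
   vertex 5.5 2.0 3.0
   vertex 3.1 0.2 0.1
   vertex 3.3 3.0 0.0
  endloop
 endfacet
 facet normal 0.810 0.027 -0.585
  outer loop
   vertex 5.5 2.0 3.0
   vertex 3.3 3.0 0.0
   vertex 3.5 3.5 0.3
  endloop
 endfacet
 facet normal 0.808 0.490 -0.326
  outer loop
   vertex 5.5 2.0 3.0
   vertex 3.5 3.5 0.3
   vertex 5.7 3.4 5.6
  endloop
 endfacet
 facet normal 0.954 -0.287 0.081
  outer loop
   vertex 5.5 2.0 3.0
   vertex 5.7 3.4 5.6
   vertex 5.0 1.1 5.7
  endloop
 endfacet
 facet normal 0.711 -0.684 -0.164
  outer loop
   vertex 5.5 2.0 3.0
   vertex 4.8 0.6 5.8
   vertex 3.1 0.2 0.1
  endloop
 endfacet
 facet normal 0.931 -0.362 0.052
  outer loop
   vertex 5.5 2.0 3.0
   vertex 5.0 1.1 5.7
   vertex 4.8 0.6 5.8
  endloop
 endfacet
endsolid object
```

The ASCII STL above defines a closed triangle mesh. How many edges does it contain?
24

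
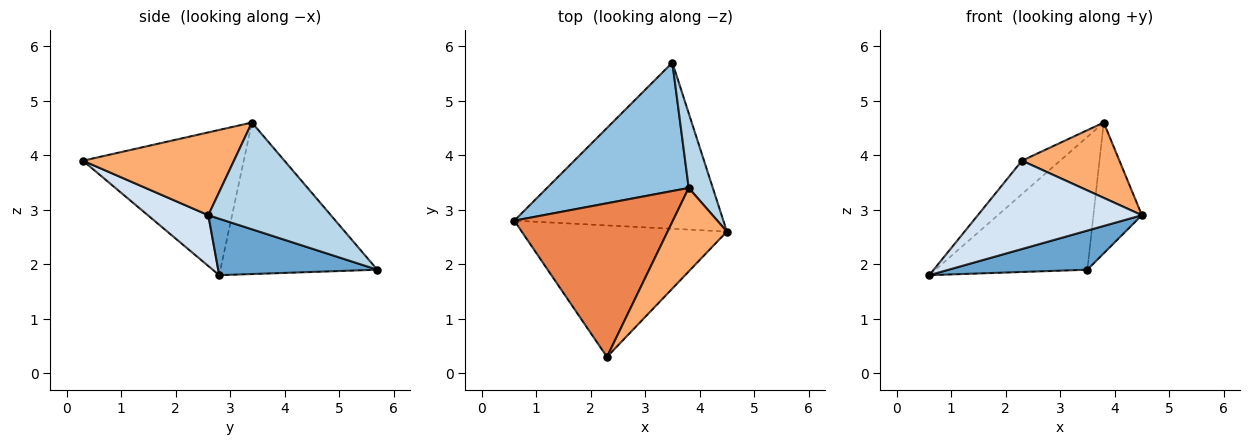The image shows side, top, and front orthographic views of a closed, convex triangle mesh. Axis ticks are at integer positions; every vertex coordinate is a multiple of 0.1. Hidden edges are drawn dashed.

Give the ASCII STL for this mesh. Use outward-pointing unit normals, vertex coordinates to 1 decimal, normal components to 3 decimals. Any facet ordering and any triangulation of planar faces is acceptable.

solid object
 facet normal 0.254 -0.222 -0.941
  outer loop
   vertex 3.5 5.7 1.9
   vertex 4.5 2.6 2.9
   vertex 0.6 2.8 1.8
  endloop
 endfacet
 facet normal -0.596 0.577 0.558
  outer loop
   vertex 3.8 3.4 4.6
   vertex 3.5 5.7 1.9
   vertex 0.6 2.8 1.8
  endloop
 endfacet
 facet normal 0.910 0.360 0.205
  outer loop
   vertex 3.8 3.4 4.6
   vertex 4.5 2.6 2.9
   vertex 3.5 5.7 1.9
  endloop
 endfacet
 facet normal 0.201 -0.546 -0.813
  outer loop
   vertex 2.3 0.3 3.9
   vertex 0.6 2.8 1.8
   vertex 4.5 2.6 2.9
  endloop
 endfacet
 facet normal -0.667 0.158 0.728
  outer loop
   vertex 2.3 0.3 3.9
   vertex 3.8 3.4 4.6
   vertex 0.6 2.8 1.8
  endloop
 endfacet
 facet normal 0.720 -0.465 0.515
  outer loop
   vertex 2.3 0.3 3.9
   vertex 4.5 2.6 2.9
   vertex 3.8 3.4 4.6
  endloop
 endfacet
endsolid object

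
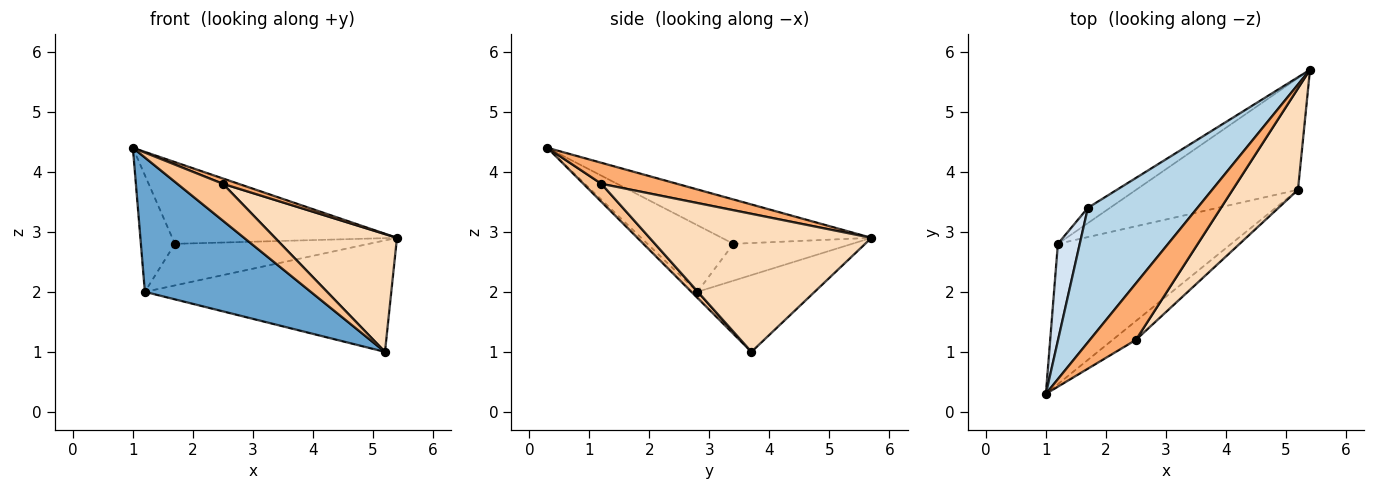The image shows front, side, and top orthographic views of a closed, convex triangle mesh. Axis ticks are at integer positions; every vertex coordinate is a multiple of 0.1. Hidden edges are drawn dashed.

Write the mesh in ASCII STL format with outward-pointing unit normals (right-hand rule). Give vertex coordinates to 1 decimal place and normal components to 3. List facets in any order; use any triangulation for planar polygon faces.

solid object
 facet normal -0.025 -0.691 -0.722
  outer loop
   vertex 1.2 2.8 2.0
   vertex 5.2 3.7 1.0
   vertex 1.0 0.3 4.4
  endloop
 endfacet
 facet normal -0.318 0.669 -0.671
  outer loop
   vertex 1.2 2.8 2.0
   vertex 5.4 5.7 2.9
   vertex 5.2 3.7 1.0
  endloop
 endfacet
 facet normal -0.327 0.491 0.808
  outer loop
   vertex 1.7 3.4 2.8
   vertex 1.0 0.3 4.4
   vertex 5.4 5.7 2.9
  endloop
 endfacet
 facet normal -0.889 0.352 0.292
  outer loop
   vertex 1.7 3.4 2.8
   vertex 1.2 2.8 2.0
   vertex 1.0 0.3 4.4
  endloop
 endfacet
 facet normal -0.498 0.814 -0.299
  outer loop
   vertex 1.7 3.4 2.8
   vertex 5.4 5.7 2.9
   vertex 1.2 2.8 2.0
  endloop
 endfacet
 facet normal 0.414 -0.085 0.906
  outer loop
   vertex 2.5 1.2 3.8
   vertex 5.4 5.7 2.9
   vertex 1.0 0.3 4.4
  endloop
 endfacet
 facet normal 0.332 -0.840 -0.430
  outer loop
   vertex 2.5 1.2 3.8
   vertex 1.0 0.3 4.4
   vertex 5.2 3.7 1.0
  endloop
 endfacet
 facet normal 0.809 -0.445 0.383
  outer loop
   vertex 2.5 1.2 3.8
   vertex 5.2 3.7 1.0
   vertex 5.4 5.7 2.9
  endloop
 endfacet
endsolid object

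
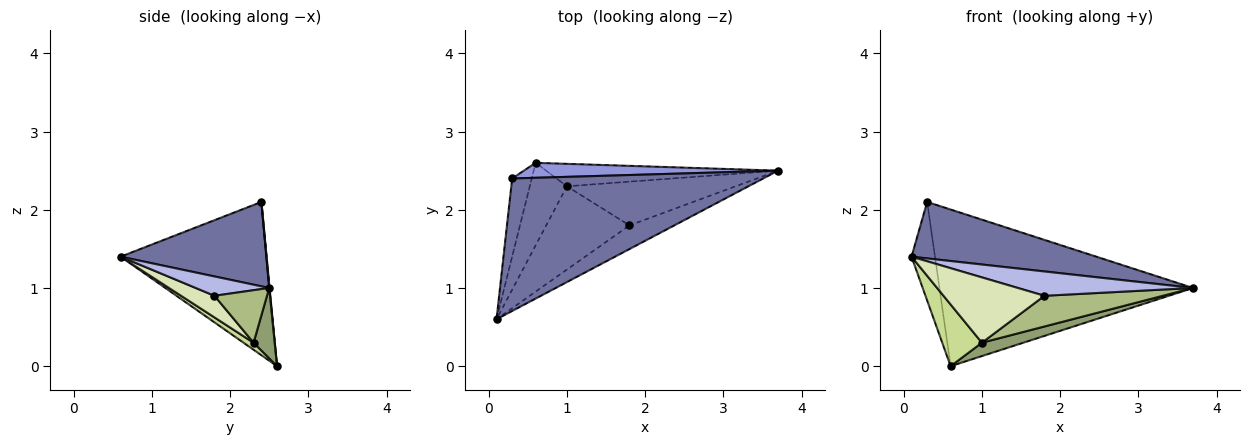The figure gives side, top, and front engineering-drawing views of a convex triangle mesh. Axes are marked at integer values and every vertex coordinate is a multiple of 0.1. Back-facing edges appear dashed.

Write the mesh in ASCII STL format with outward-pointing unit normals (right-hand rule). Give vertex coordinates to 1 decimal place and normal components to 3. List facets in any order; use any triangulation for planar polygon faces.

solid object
 facet normal 0.295 -0.375 0.879
  outer loop
   vertex 0.3 2.4 2.1
   vertex 0.1 0.6 1.4
   vertex 3.7 2.5 1.0
  endloop
 endfacet
 facet normal -0.980 0.157 -0.125
  outer loop
   vertex 0.3 2.4 2.1
   vertex 0.6 2.6 0.0
   vertex 0.1 0.6 1.4
  endloop
 endfacet
 facet normal 0.001 0.995 0.095
  outer loop
   vertex 0.3 2.4 2.1
   vertex 3.7 2.5 1.0
   vertex 0.6 2.6 0.0
  endloop
 endfacet
 facet normal 0.288 -0.686 -0.668
  outer loop
   vertex 1.8 1.8 0.9
   vertex 3.7 2.5 1.0
   vertex 0.1 0.6 1.4
  endloop
 endfacet
 facet normal 0.252 -0.495 -0.831
  outer loop
   vertex 1.0 2.3 0.3
   vertex 0.6 2.6 0.0
   vertex 3.7 2.5 1.0
  endloop
 endfacet
 facet normal 0.247 -0.557 -0.793
  outer loop
   vertex 1.0 2.3 0.3
   vertex 3.7 2.5 1.0
   vertex 1.8 1.8 0.9
  endloop
 endfacet
 facet normal 0.150 -0.592 -0.792
  outer loop
   vertex 1.0 2.3 0.3
   vertex 0.1 0.6 1.4
   vertex 0.6 2.6 0.0
  endloop
 endfacet
 facet normal 0.200 -0.605 -0.771
  outer loop
   vertex 1.0 2.3 0.3
   vertex 1.8 1.8 0.9
   vertex 0.1 0.6 1.4
  endloop
 endfacet
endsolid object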